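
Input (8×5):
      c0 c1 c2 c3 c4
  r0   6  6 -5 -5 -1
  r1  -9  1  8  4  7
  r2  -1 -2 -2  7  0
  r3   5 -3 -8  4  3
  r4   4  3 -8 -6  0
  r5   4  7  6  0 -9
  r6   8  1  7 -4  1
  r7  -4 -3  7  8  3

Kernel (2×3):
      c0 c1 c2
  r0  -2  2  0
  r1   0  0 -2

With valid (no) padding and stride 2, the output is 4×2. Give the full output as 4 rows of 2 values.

-16 -14
14 12
-14 22
-28 -28

Output[0,0]: The receptive field on the input at this output position is [6 6 -5 / -9 1 8]. Elementwise product with the kernel and sum: 6·-2 + 6·2 + 8·-2.
Output[0,1]: The receptive field on the input at this output position is [-5 -5 -1 / 8 4 7]. Elementwise product with the kernel and sum: -5·-2 + -5·2 + 7·-2.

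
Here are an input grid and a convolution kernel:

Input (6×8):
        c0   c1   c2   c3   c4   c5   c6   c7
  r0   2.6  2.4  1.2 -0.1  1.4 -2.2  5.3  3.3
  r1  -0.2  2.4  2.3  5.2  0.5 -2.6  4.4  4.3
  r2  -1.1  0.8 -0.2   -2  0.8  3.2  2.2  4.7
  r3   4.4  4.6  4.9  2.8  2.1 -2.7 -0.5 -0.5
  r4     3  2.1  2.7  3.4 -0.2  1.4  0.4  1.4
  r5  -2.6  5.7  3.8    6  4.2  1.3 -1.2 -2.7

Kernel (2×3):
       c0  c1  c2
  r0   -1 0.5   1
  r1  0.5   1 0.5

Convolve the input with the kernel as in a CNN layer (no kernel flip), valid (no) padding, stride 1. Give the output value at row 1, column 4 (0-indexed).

The receptive field on the input at this output position is [0.5 -2.6 4.4 / 0.8 3.2 2.2]. Elementwise product with the kernel and sum: 0.5·-1 + -2.6·0.5 + 4.4·1 + 0.8·0.5 + 3.2·1 + 2.2·0.5.

7.3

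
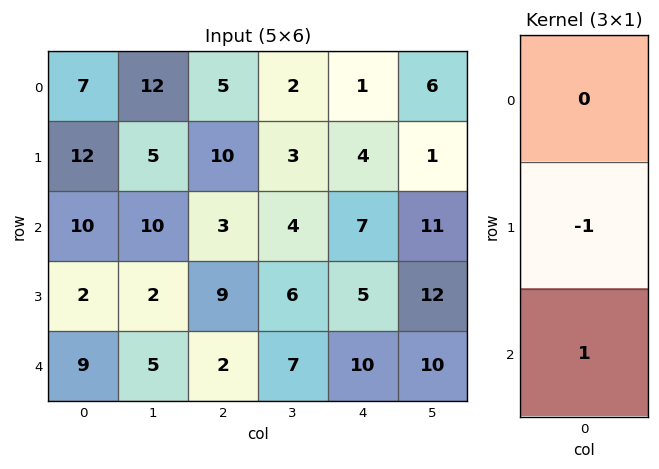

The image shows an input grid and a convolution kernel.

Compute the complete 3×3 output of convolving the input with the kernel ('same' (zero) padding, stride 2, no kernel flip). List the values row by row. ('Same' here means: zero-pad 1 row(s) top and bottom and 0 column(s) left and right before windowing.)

Output[0,0]: The receptive field on the zero-padded input at this output position is [0 / 7 / 12]. Elementwise product with the kernel and sum: 7·-1 + 12·1.
Output[0,1]: The receptive field on the zero-padded input at this output position is [0 / 5 / 10]. Elementwise product with the kernel and sum: 5·-1 + 10·1.

5 5 3
-8 6 -2
-9 -2 -10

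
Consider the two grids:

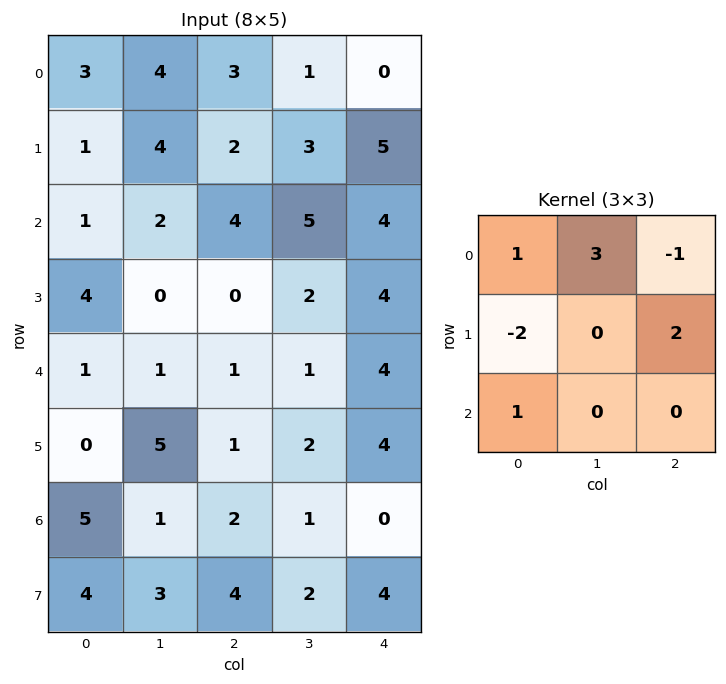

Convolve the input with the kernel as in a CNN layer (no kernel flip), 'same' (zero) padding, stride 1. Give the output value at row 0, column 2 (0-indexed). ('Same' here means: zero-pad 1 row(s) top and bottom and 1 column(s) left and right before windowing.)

-2

The receptive field on the zero-padded input at this output position is [0 0 0 / 4 3 1 / 4 2 3]. Elementwise product with the kernel and sum: 0·1 + 0·3 + 0·-1 + 4·-2 + 1·2 + 4·1.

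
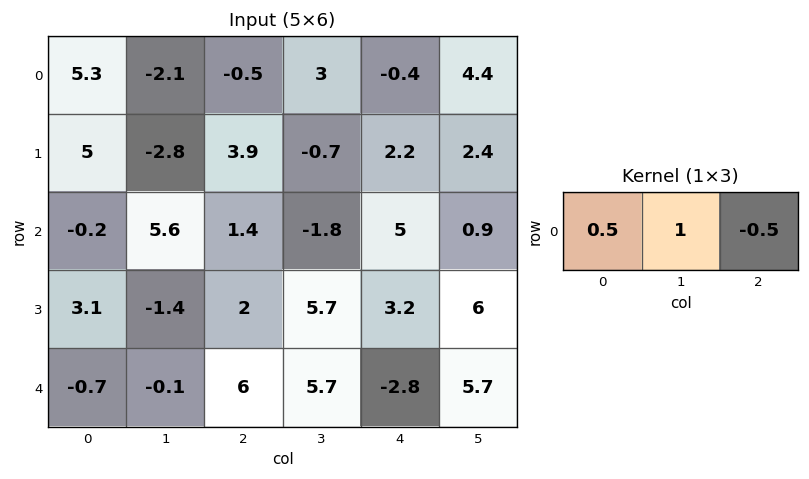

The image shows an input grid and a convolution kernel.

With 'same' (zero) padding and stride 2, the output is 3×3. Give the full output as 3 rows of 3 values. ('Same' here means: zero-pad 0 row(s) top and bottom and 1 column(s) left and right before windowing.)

6.35 -3.05 -1.1
-3 5.1 3.65
-0.65 3.1 -2.8

Output[0,0]: The receptive field on the zero-padded input at this output position is [0 5.3 -2.1]. Elementwise product with the kernel and sum: 0·0.5 + 5.3·1 + -2.1·-0.5.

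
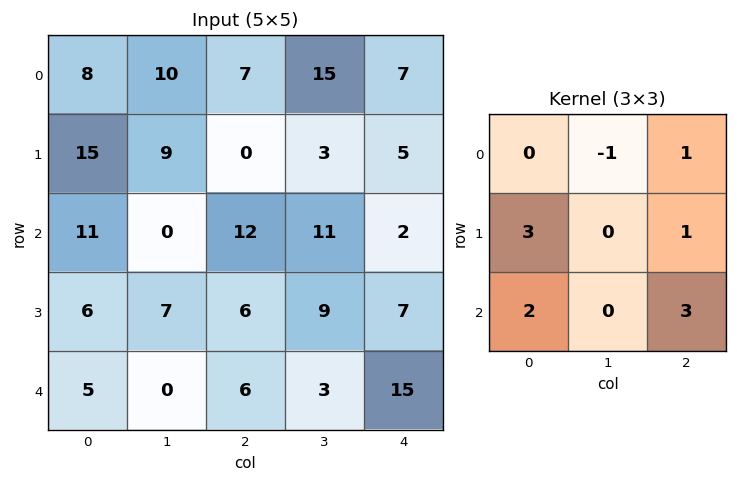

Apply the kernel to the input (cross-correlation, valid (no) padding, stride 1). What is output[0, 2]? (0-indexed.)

The receptive field on the input at this output position is [7 15 7 / 0 3 5 / 12 11 2]. Elementwise product with the kernel and sum: 15·-1 + 7·1 + 0·3 + 5·1 + 12·2 + 2·3.

27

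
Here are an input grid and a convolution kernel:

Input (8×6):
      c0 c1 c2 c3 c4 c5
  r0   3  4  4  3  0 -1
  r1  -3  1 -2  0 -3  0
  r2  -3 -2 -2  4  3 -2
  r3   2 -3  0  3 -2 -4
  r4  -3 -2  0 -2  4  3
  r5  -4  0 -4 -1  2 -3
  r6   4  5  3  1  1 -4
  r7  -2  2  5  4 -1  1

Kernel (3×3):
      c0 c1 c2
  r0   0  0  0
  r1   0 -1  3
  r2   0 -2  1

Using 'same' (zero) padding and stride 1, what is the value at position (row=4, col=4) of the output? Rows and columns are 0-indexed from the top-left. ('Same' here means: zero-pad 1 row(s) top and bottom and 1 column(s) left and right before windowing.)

-2

The receptive field on the zero-padded input at this output position is [3 -2 -4 / -2 4 3 / -1 2 -3]. Elementwise product with the kernel and sum: 4·-1 + 3·3 + 2·-2 + -3·1.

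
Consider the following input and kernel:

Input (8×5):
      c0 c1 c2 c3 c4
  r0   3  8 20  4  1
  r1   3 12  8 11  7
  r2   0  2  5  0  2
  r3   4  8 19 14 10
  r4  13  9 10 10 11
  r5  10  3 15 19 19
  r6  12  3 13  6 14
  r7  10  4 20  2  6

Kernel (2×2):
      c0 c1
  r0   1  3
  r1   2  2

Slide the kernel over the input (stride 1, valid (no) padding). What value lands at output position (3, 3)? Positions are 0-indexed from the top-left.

The receptive field on the input at this output position is [14 10 / 10 11]. Elementwise product with the kernel and sum: 14·1 + 10·3 + 10·2 + 11·2.

86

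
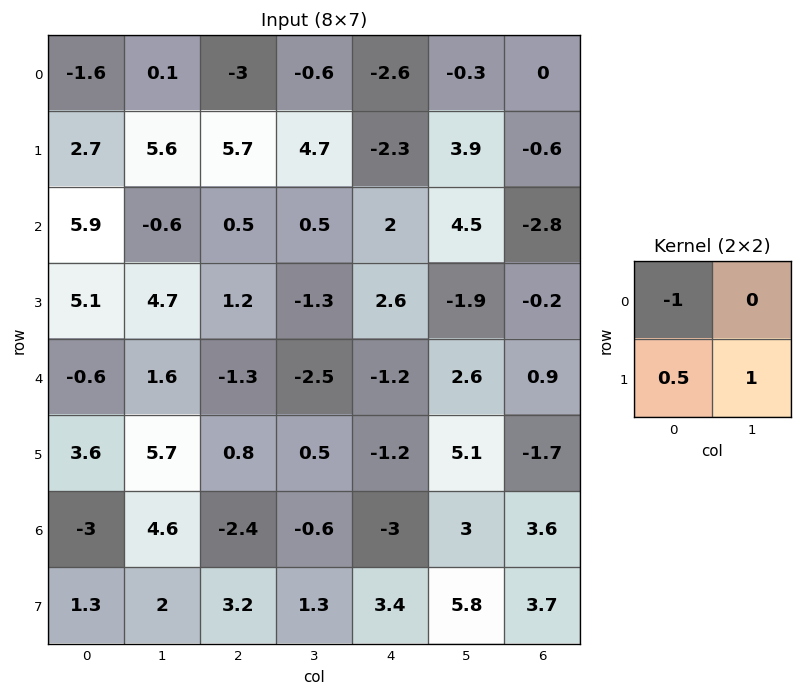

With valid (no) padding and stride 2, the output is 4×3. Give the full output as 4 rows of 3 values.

Output[0,0]: The receptive field on the input at this output position is [-1.6 0.1 / 2.7 5.6]. Elementwise product with the kernel and sum: -1.6·-1 + 2.7·0.5 + 5.6·1.

8.55 10.55 5.35
1.35 -1.2 -2.6
8.1 2.2 5.7
5.65 5.3 10.5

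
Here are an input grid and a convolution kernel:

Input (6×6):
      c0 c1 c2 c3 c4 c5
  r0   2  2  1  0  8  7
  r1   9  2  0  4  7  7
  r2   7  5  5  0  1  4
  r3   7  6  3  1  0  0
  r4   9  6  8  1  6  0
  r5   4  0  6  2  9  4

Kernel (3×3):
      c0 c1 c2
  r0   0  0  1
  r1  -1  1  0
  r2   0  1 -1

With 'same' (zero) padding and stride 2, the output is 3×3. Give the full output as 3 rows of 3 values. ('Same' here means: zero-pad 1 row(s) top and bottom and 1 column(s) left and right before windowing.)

9 -5 8
10 6 8
19 7 10

Output[0,0]: The receptive field on the zero-padded input at this output position is [0 0 0 / 0 2 2 / 0 9 2]. Elementwise product with the kernel and sum: 0·1 + 0·-1 + 2·1 + 9·1 + 2·-1.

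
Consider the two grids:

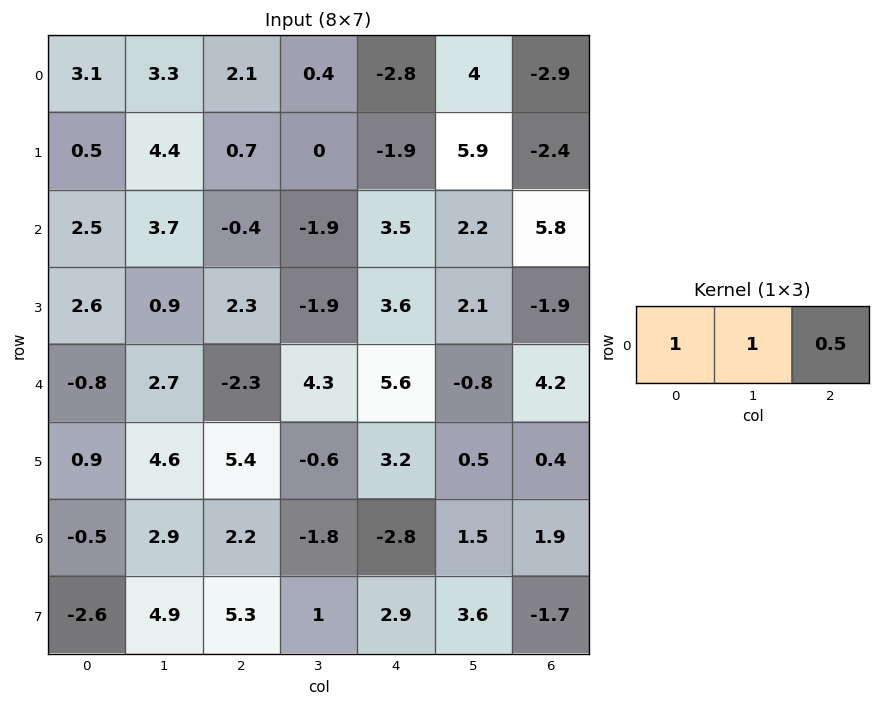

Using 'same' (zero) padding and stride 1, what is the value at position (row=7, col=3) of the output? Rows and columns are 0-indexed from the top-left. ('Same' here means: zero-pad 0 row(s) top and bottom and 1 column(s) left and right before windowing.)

7.75

The receptive field on the zero-padded input at this output position is [5.3 1 2.9]. Elementwise product with the kernel and sum: 5.3·1 + 1·1 + 2.9·0.5.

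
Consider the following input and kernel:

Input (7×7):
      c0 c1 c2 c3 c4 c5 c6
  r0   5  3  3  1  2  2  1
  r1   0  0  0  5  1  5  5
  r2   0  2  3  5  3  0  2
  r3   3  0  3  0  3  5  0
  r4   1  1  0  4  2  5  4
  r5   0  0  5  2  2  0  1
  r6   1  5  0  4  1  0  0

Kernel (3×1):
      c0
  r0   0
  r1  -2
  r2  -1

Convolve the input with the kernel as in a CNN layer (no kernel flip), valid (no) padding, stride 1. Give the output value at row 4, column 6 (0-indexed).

-2

The receptive field on the input at this output position is [4 / 1 / 0]. Elementwise product with the kernel and sum: 1·-2 + 0·-1.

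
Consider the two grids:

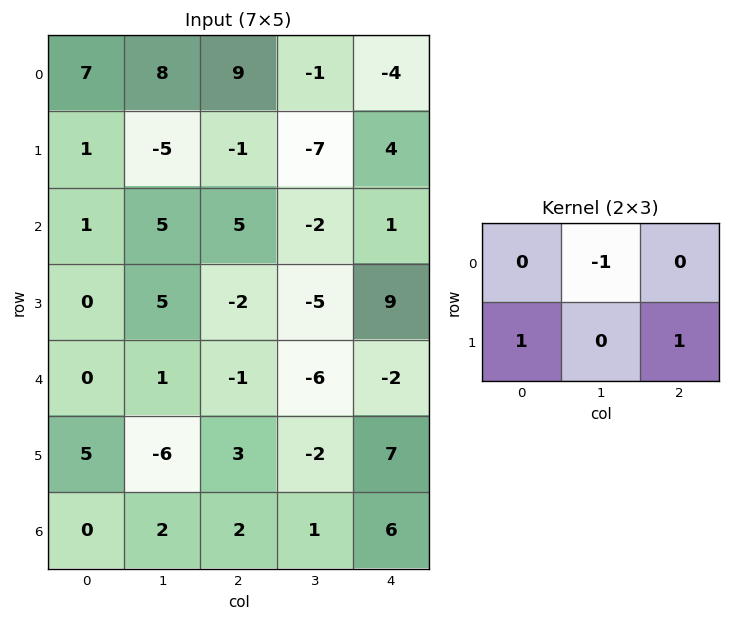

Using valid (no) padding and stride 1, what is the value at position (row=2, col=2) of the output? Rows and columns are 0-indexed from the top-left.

The receptive field on the input at this output position is [5 -2 1 / -2 -5 9]. Elementwise product with the kernel and sum: -2·-1 + -2·1 + 9·1.

9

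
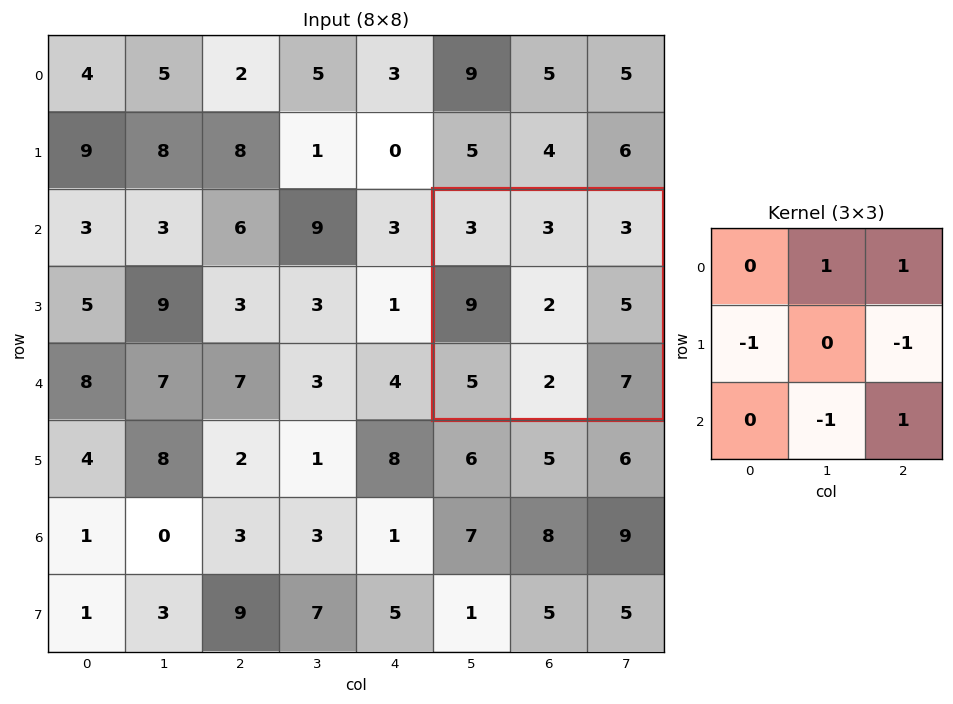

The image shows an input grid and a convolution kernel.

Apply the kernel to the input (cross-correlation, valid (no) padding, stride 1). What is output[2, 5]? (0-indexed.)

-3

The receptive field on the input at this output position is [3 3 3 / 9 2 5 / 5 2 7]. Elementwise product with the kernel and sum: 3·1 + 3·1 + 9·-1 + 5·-1 + 2·-1 + 7·1.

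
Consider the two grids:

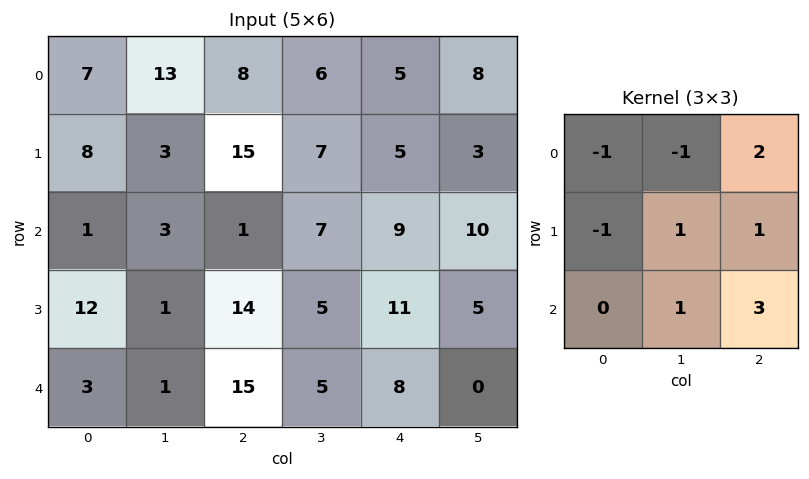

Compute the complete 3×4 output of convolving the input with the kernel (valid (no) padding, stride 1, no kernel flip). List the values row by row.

12 32 27 45
65 30 41 32
47 58 41 23

Output[0,0]: The receptive field on the input at this output position is [7 13 8 / 8 3 15 / 1 3 1]. Elementwise product with the kernel and sum: 7·-1 + 13·-1 + 8·2 + 8·-1 + 3·1 + 15·1 + 3·1 + 1·3.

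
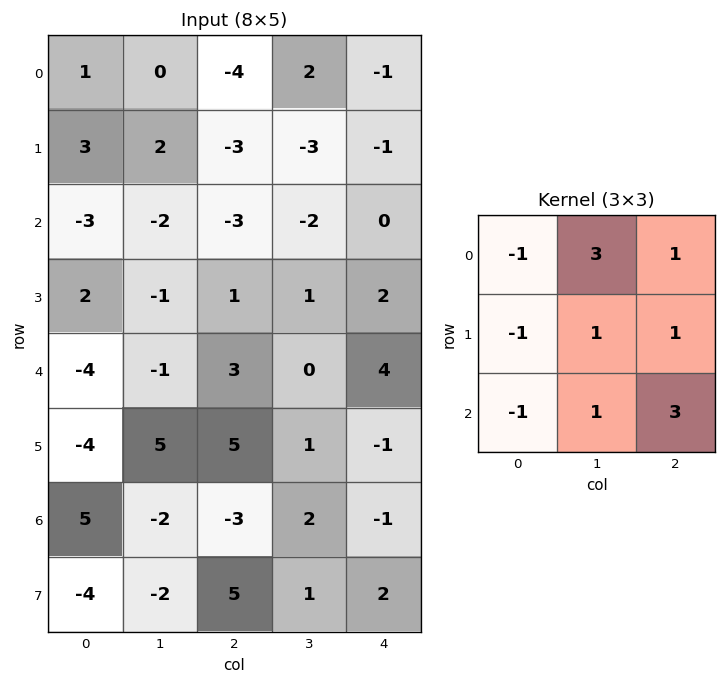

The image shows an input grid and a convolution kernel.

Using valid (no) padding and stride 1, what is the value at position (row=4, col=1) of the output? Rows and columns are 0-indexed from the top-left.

The receptive field on the input at this output position is [-1 3 0 / 5 5 1 / -2 -3 2]. Elementwise product with the kernel and sum: -1·-1 + 3·3 + 0·1 + 5·-1 + 5·1 + 1·1 + -2·-1 + -3·1 + 2·3.

16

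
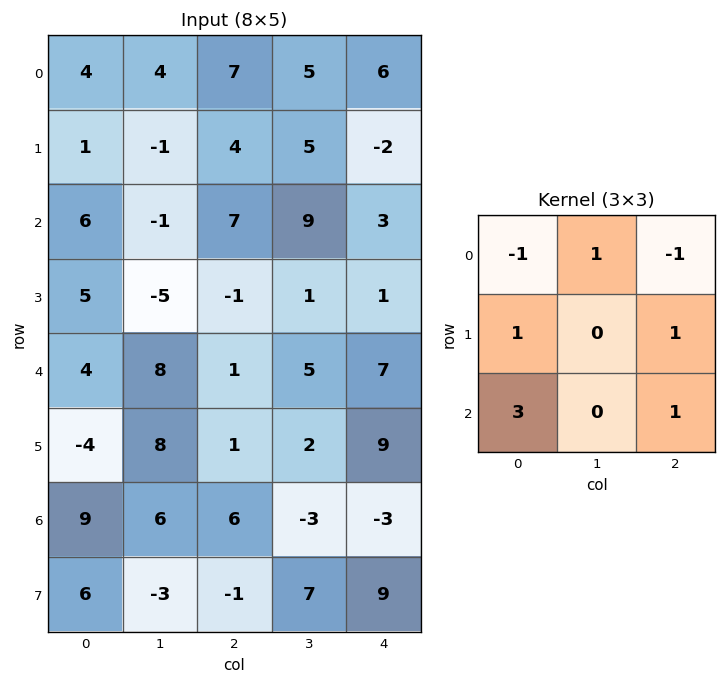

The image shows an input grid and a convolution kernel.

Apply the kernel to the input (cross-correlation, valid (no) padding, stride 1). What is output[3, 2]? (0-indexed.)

21

The receptive field on the input at this output position is [-1 1 1 / 1 5 7 / 1 2 9]. Elementwise product with the kernel and sum: -1·-1 + 1·1 + 1·-1 + 1·1 + 7·1 + 1·3 + 9·1.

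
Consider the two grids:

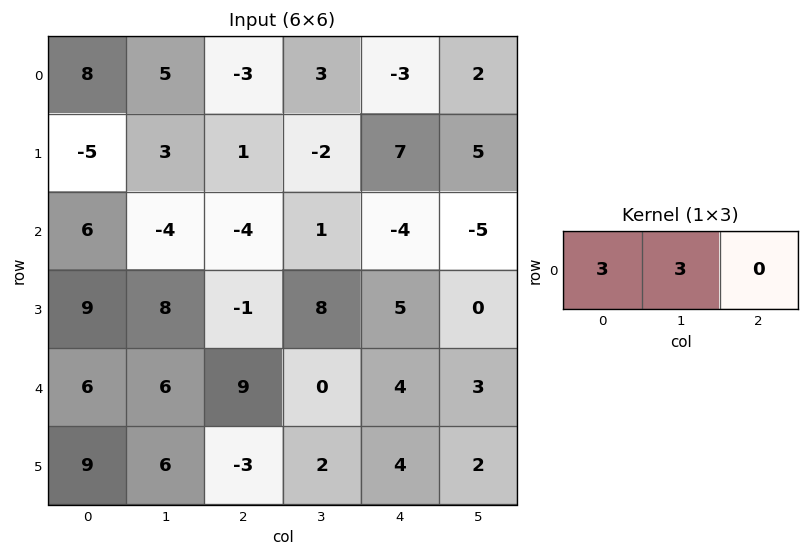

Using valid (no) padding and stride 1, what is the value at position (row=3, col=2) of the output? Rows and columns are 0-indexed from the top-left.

The receptive field on the input at this output position is [-1 8 5]. Elementwise product with the kernel and sum: -1·3 + 8·3.

21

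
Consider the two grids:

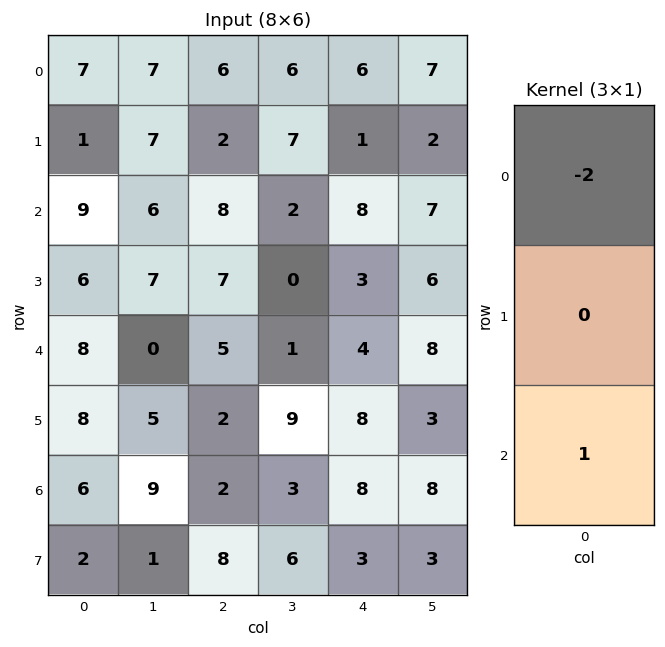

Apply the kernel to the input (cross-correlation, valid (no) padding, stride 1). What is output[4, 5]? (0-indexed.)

-8

The receptive field on the input at this output position is [8 / 3 / 8]. Elementwise product with the kernel and sum: 8·-2 + 8·1.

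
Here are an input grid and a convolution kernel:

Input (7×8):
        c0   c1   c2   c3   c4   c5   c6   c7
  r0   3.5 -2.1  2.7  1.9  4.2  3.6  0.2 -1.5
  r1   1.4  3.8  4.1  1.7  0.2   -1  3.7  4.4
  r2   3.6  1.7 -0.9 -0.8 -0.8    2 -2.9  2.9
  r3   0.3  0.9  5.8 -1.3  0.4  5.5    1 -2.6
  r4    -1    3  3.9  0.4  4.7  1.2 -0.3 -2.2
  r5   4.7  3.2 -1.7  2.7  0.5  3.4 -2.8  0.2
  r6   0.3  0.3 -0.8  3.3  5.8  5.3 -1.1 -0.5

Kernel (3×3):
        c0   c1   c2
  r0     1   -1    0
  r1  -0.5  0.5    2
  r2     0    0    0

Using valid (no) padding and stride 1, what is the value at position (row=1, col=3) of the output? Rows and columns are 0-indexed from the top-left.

The receptive field on the input at this output position is [1.7 0.2 -1 / -0.8 -0.8 2 / -1.3 0.4 5.5]. Elementwise product with the kernel and sum: 1.7·1 + 0.2·-1 + -0.8·-0.5 + -0.8·0.5 + 2·2.

5.5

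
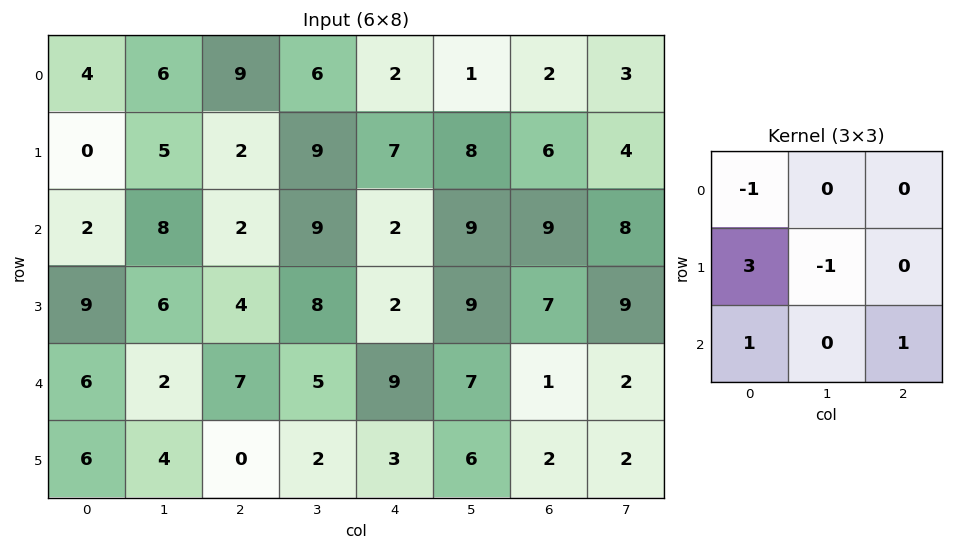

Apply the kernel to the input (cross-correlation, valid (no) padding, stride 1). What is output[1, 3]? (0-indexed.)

33

The receptive field on the input at this output position is [9 7 8 / 9 2 9 / 8 2 9]. Elementwise product with the kernel and sum: 9·-1 + 9·3 + 2·-1 + 8·1 + 9·1.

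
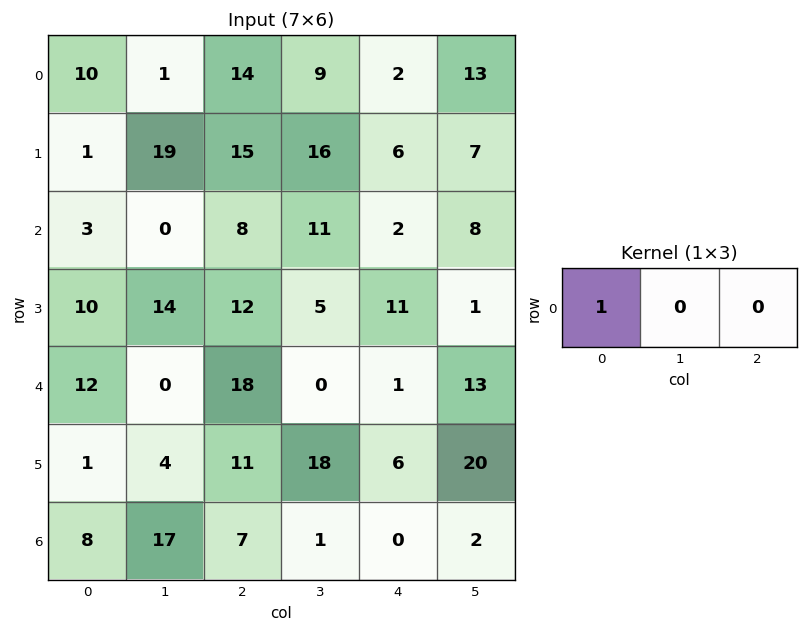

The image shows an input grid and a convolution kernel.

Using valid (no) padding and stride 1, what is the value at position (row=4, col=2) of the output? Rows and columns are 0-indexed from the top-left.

18

The receptive field on the input at this output position is [18 0 1]. Elementwise product with the kernel and sum: 18·1.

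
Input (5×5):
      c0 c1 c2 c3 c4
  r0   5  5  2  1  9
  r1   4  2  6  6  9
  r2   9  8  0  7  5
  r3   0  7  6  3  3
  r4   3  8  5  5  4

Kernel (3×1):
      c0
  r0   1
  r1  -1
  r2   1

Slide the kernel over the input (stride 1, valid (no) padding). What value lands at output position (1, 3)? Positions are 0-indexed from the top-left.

2

The receptive field on the input at this output position is [6 / 7 / 3]. Elementwise product with the kernel and sum: 6·1 + 7·-1 + 3·1.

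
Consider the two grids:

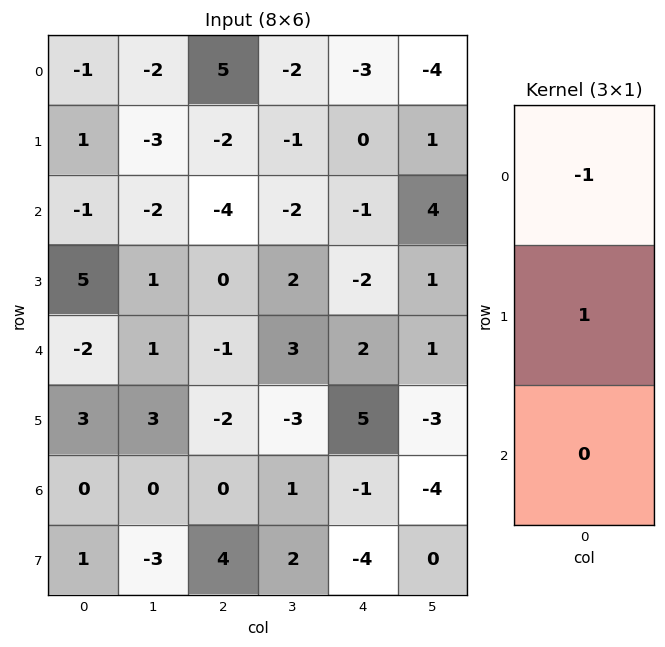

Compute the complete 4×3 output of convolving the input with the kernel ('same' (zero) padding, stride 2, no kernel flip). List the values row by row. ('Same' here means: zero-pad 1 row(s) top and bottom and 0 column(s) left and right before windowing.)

-1 5 -3
-2 -2 -1
-7 -1 4
-3 2 -6

Output[0,0]: The receptive field on the zero-padded input at this output position is [0 / -1 / 1]. Elementwise product with the kernel and sum: 0·-1 + -1·1.
Output[0,1]: The receptive field on the zero-padded input at this output position is [0 / 5 / -2]. Elementwise product with the kernel and sum: 0·-1 + 5·1.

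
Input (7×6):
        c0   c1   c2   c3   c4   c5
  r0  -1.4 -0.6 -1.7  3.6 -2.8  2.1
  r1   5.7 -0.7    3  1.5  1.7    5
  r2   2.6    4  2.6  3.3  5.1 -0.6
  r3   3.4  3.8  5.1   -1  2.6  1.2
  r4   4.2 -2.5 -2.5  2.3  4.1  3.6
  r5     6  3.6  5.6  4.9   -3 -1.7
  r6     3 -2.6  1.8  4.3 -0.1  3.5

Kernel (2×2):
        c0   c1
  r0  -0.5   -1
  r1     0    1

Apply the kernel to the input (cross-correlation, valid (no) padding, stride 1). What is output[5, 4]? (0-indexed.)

6.7

The receptive field on the input at this output position is [-3 -1.7 / -0.1 3.5]. Elementwise product with the kernel and sum: -3·-0.5 + -1.7·-1 + 3.5·1.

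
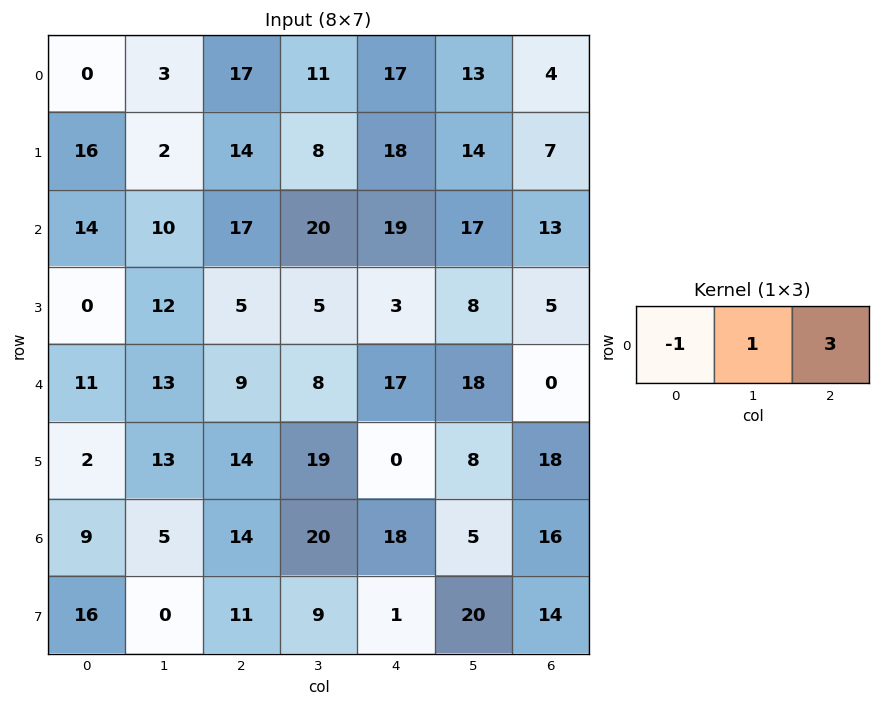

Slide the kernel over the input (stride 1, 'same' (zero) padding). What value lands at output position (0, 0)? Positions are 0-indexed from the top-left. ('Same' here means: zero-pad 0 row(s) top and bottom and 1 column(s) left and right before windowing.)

9

The receptive field on the zero-padded input at this output position is [0 0 3]. Elementwise product with the kernel and sum: 0·-1 + 0·1 + 3·3.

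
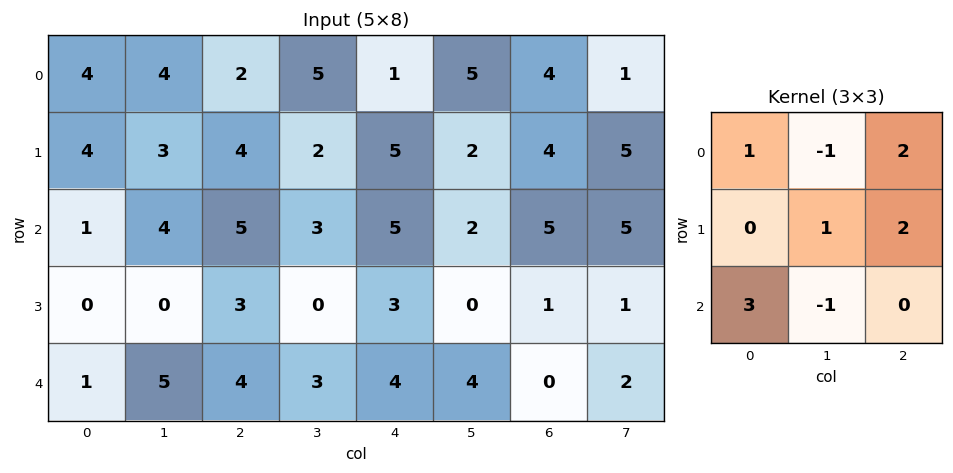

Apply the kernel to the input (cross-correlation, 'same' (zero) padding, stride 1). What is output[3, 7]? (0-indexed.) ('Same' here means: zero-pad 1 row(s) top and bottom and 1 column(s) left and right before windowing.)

The receptive field on the zero-padded input at this output position is [5 5 0 / 1 1 0 / 0 2 0]. Elementwise product with the kernel and sum: 5·1 + 5·-1 + 0·2 + 1·1 + 0·2 + 0·3 + 2·-1.

-1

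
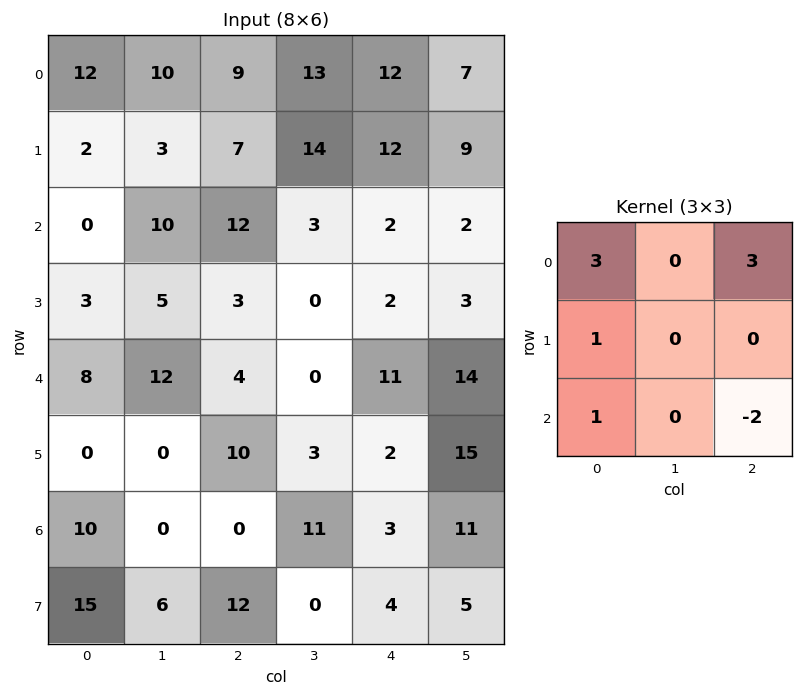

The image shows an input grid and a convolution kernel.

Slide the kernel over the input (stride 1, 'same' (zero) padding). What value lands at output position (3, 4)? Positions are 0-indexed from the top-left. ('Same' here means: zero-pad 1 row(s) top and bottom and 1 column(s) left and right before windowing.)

The receptive field on the zero-padded input at this output position is [3 2 2 / 0 2 3 / 0 11 14]. Elementwise product with the kernel and sum: 3·3 + 2·3 + 0·1 + 0·1 + 14·-2.

-13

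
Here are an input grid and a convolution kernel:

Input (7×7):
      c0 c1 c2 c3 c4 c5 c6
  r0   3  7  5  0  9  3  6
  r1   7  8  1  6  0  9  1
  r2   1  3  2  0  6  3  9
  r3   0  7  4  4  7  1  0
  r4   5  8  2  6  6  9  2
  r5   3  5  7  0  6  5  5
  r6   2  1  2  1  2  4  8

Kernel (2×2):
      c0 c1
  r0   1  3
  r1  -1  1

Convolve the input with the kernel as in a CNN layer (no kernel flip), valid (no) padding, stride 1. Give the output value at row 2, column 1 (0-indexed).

The receptive field on the input at this output position is [3 2 / 7 4]. Elementwise product with the kernel and sum: 3·1 + 2·3 + 7·-1 + 4·1.

6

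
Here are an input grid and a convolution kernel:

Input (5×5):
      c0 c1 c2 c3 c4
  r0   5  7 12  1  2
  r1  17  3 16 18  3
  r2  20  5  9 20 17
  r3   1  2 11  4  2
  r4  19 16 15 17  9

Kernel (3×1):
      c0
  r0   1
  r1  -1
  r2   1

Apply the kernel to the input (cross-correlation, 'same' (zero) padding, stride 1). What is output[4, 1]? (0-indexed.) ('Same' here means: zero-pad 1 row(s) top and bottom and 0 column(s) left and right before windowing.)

The receptive field on the zero-padded input at this output position is [2 / 16 / 0]. Elementwise product with the kernel and sum: 2·1 + 16·-1 + 0·1.

-14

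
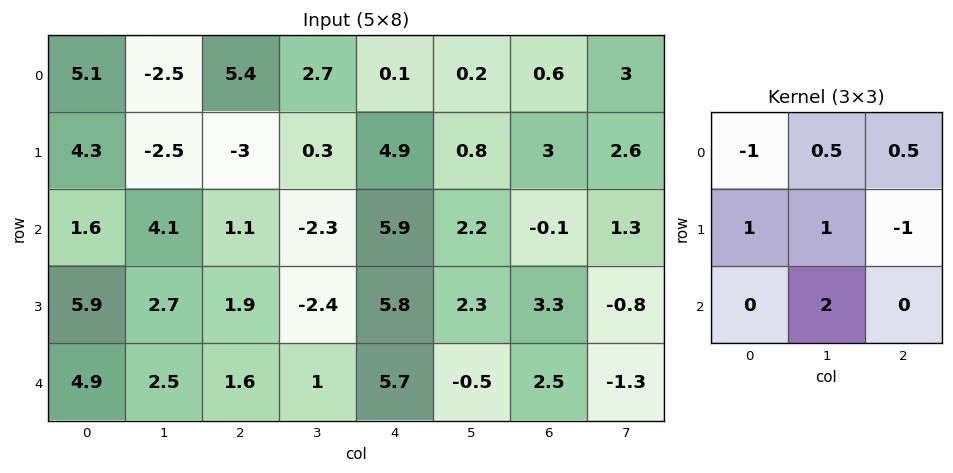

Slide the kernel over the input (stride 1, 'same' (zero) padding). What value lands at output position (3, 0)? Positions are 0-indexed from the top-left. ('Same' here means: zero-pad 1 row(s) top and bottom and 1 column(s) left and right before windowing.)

15.85

The receptive field on the zero-padded input at this output position is [0 1.6 4.1 / 0 5.9 2.7 / 0 4.9 2.5]. Elementwise product with the kernel and sum: 0·-1 + 1.6·0.5 + 4.1·0.5 + 0·1 + 5.9·1 + 2.7·-1 + 4.9·2.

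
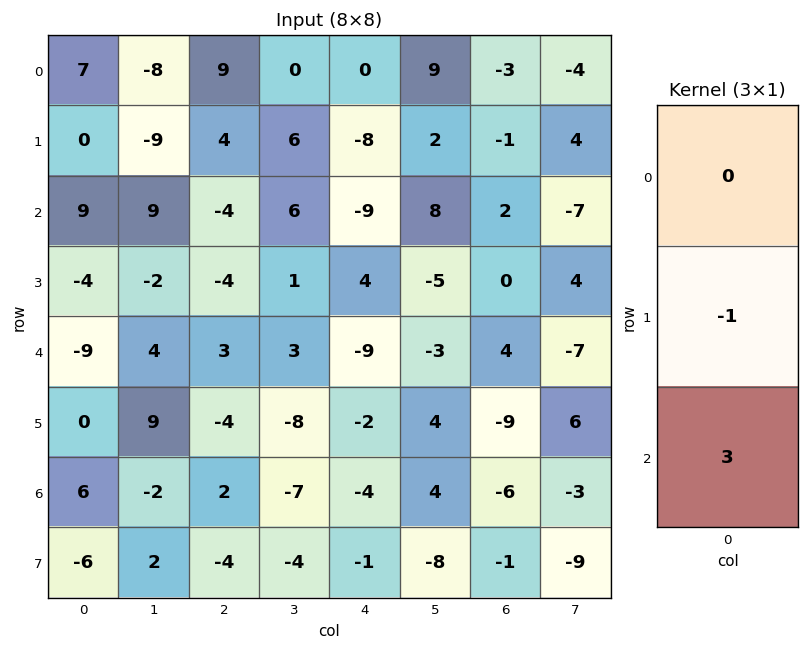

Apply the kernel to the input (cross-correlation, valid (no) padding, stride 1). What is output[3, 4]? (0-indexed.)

3

The receptive field on the input at this output position is [4 / -9 / -2]. Elementwise product with the kernel and sum: -9·-1 + -2·3.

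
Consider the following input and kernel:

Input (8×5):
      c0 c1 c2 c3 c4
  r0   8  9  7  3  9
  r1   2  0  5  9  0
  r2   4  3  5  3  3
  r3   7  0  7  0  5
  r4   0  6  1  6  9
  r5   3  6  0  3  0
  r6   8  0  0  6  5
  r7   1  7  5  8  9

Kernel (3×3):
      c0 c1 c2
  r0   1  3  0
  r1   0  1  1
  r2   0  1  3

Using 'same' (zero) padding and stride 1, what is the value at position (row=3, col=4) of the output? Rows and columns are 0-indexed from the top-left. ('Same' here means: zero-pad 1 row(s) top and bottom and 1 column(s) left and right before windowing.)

26

The receptive field on the zero-padded input at this output position is [3 3 0 / 0 5 0 / 6 9 0]. Elementwise product with the kernel and sum: 3·1 + 3·3 + 5·1 + 0·1 + 9·1 + 0·3.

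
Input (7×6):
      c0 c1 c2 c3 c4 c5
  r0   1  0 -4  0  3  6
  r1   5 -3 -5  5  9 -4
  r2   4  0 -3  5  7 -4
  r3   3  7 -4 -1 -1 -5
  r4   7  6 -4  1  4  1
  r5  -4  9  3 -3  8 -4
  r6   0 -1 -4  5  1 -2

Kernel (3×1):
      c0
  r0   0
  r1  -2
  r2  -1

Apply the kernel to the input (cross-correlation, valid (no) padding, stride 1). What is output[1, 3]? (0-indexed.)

The receptive field on the input at this output position is [5 / 5 / -1]. Elementwise product with the kernel and sum: 5·-2 + -1·-1.

-9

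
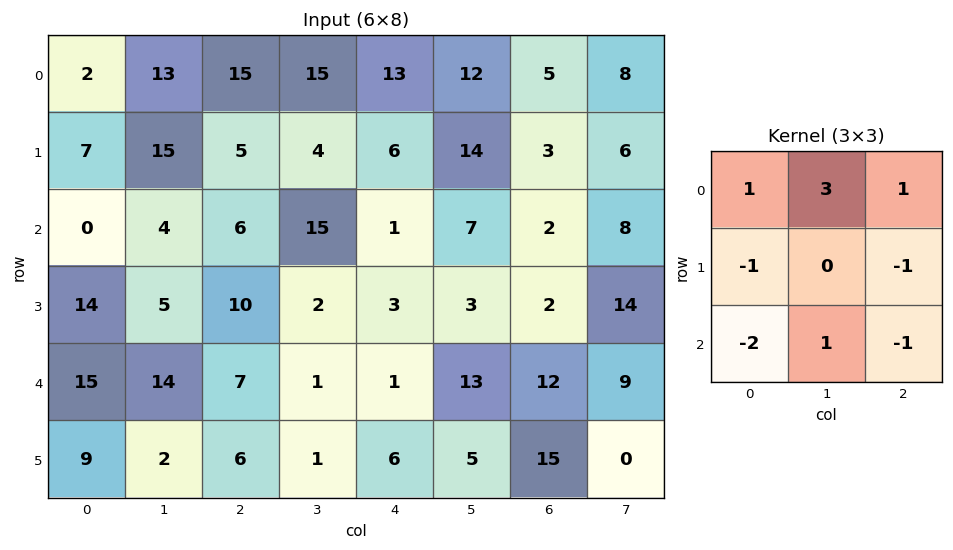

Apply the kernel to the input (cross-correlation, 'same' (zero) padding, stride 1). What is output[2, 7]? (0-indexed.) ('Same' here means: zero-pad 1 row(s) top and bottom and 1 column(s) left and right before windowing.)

The receptive field on the zero-padded input at this output position is [3 6 0 / 2 8 0 / 2 14 0]. Elementwise product with the kernel and sum: 3·1 + 6·3 + 0·1 + 2·-1 + 0·-1 + 2·-2 + 14·1 + 0·-1.

29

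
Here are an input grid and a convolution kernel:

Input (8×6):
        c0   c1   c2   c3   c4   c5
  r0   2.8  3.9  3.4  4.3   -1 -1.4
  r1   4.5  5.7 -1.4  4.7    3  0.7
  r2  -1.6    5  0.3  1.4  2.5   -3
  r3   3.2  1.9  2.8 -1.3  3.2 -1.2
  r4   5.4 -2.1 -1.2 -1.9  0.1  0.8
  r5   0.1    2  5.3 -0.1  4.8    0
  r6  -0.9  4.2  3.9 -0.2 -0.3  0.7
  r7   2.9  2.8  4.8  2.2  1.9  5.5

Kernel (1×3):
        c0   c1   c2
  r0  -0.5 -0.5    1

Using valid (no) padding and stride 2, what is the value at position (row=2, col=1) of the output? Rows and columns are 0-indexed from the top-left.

The receptive field on the input at this output position is [-1.2 -1.9 0.1]. Elementwise product with the kernel and sum: -1.2·-0.5 + -1.9·-0.5 + 0.1·1.

1.65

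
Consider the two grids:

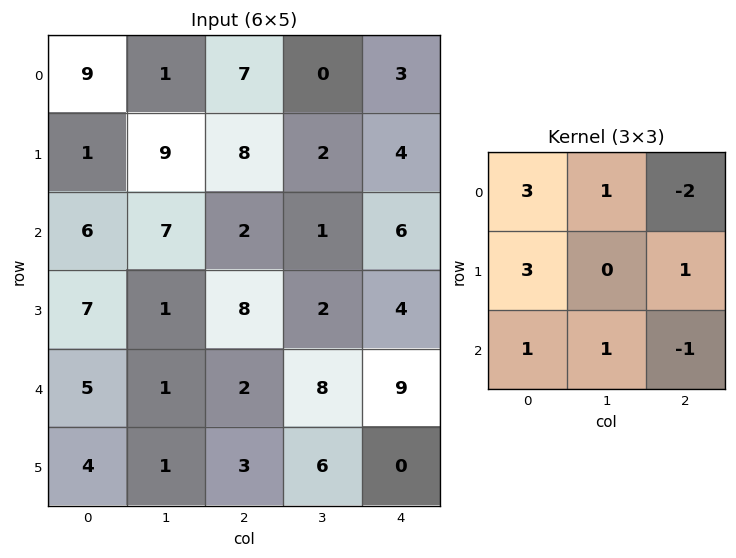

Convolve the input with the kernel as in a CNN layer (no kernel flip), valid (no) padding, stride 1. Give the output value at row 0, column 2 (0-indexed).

40

The receptive field on the input at this output position is [7 0 3 / 8 2 4 / 2 1 6]. Elementwise product with the kernel and sum: 7·3 + 0·1 + 3·-2 + 8·3 + 4·1 + 2·1 + 1·1 + 6·-1.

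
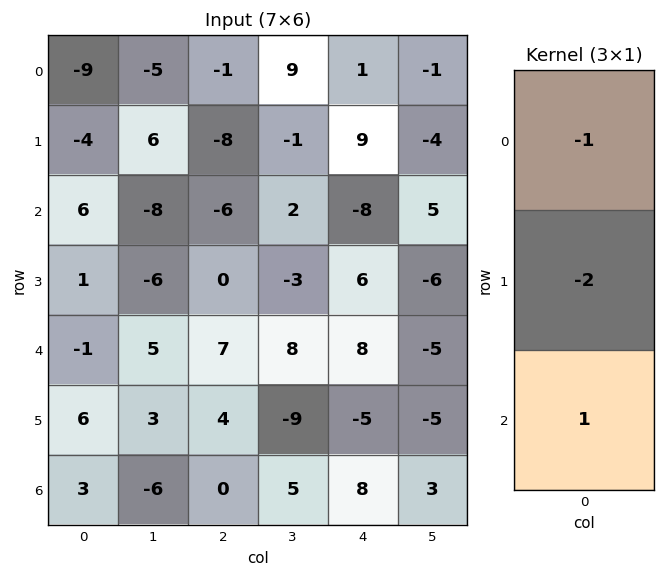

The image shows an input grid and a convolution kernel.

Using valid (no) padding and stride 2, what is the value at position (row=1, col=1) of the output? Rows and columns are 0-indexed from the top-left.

The receptive field on the input at this output position is [-6 / 0 / 7]. Elementwise product with the kernel and sum: -6·-1 + 0·-2 + 7·1.

13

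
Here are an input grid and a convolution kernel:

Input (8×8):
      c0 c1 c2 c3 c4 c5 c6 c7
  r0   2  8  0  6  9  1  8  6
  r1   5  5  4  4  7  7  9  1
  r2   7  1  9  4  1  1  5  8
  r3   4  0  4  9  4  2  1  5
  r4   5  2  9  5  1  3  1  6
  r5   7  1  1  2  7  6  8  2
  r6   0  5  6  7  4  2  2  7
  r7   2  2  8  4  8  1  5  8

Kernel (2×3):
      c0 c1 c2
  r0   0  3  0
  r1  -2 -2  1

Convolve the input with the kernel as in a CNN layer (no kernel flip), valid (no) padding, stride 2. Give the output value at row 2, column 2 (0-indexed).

-9

The receptive field on the input at this output position is [1 3 1 / 7 6 8]. Elementwise product with the kernel and sum: 3·3 + 7·-2 + 6·-2 + 8·1.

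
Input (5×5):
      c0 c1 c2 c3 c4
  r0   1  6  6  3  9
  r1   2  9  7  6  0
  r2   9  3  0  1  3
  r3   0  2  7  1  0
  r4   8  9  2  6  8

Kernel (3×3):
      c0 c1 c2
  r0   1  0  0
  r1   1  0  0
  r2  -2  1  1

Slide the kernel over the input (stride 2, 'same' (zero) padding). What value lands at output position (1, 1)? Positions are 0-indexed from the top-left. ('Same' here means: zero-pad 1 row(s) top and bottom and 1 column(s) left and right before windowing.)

16

The receptive field on the zero-padded input at this output position is [9 7 6 / 3 0 1 / 2 7 1]. Elementwise product with the kernel and sum: 9·1 + 3·1 + 2·-2 + 7·1 + 1·1.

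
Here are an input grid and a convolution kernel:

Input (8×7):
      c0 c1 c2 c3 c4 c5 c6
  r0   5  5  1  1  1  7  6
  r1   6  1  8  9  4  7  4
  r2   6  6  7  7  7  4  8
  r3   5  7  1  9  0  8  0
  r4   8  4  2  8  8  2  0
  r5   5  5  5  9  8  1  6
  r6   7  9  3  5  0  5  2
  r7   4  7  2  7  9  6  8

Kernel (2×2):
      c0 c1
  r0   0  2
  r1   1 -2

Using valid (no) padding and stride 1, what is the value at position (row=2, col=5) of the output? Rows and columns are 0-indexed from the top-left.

24

The receptive field on the input at this output position is [4 8 / 8 0]. Elementwise product with the kernel and sum: 8·2 + 8·1 + 0·-2.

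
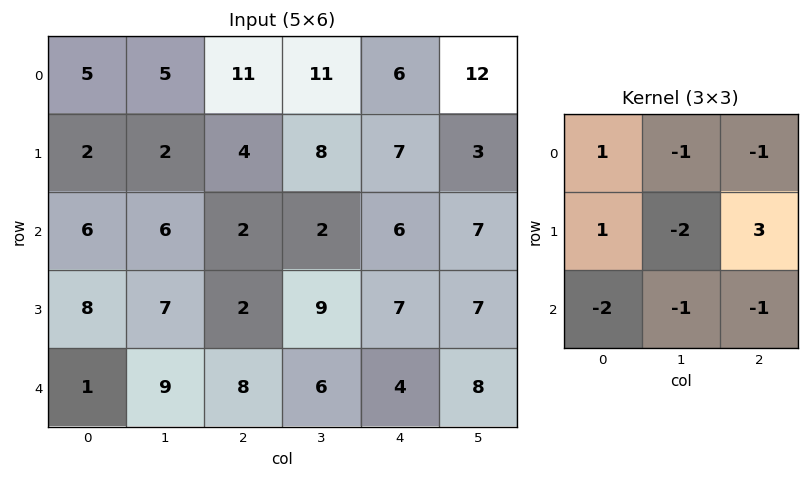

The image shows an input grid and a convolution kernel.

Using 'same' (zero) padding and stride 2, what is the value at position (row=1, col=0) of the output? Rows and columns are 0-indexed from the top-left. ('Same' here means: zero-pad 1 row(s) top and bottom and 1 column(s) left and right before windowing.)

The receptive field on the zero-padded input at this output position is [0 2 2 / 0 6 6 / 0 8 7]. Elementwise product with the kernel and sum: 0·1 + 2·-1 + 2·-1 + 0·1 + 6·-2 + 6·3 + 0·-2 + 8·-1 + 7·-1.

-13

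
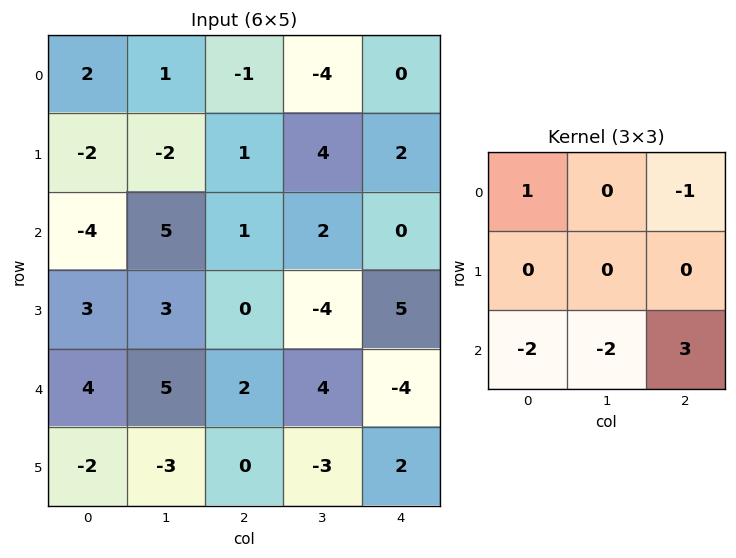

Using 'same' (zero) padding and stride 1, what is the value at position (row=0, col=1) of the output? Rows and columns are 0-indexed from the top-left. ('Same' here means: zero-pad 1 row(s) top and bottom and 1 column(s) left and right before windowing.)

11

The receptive field on the zero-padded input at this output position is [0 0 0 / 2 1 -1 / -2 -2 1]. Elementwise product with the kernel and sum: 0·1 + 0·-1 + -2·-2 + -2·-2 + 1·3.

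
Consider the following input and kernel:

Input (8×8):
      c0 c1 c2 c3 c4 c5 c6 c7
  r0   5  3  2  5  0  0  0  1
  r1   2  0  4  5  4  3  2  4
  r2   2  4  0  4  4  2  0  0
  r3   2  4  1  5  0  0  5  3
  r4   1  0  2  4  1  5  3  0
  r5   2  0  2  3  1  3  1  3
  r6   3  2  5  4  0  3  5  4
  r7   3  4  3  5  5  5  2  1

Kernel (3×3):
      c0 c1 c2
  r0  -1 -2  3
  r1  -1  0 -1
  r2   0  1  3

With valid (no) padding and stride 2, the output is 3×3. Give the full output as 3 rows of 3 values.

Output[0,0]: The receptive field on the input at this output position is [5 3 2 / 2 0 4 / 2 4 0]. Elementwise product with the kernel and sum: 5·-1 + 3·-2 + 2·3 + 2·-1 + 4·-1 + 4·1 + 0·3.
Output[0,1]: The receptive field on the input at this output position is [2 5 0 / 4 5 4 / 0 4 4]. Elementwise product with the kernel and sum: 2·-1 + 5·-2 + 0·3 + 4·-1 + 4·-1 + 4·1 + 4·3.

-7 -4 -4
-7 10 1
18 -6 14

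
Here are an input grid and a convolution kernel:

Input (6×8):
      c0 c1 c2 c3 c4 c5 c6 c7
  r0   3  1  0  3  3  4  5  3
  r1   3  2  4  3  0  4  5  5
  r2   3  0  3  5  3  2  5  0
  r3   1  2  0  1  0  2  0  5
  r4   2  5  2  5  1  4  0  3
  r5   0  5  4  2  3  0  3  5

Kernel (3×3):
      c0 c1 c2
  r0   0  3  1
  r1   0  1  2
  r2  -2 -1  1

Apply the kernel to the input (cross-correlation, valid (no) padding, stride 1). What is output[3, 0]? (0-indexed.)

The receptive field on the input at this output position is [1 2 0 / 2 5 2 / 0 5 4]. Elementwise product with the kernel and sum: 2·3 + 0·1 + 5·1 + 2·2 + 0·-2 + 5·-1 + 4·1.

14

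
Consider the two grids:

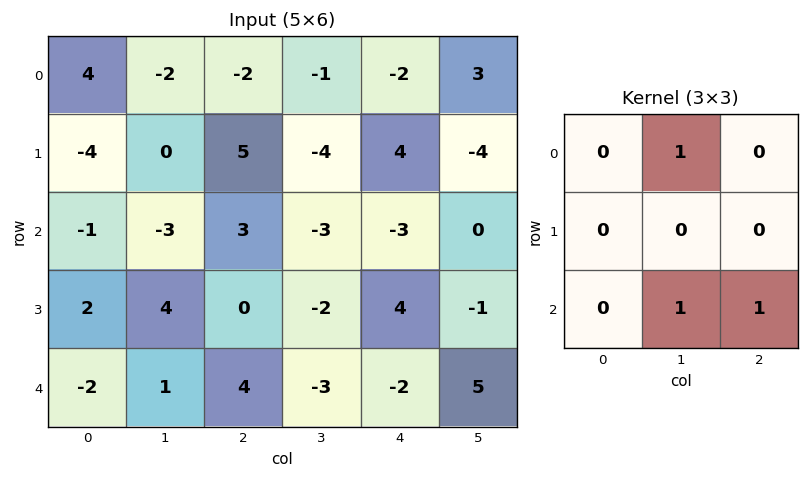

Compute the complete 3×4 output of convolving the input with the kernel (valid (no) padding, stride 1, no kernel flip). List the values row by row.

Output[0,0]: The receptive field on the input at this output position is [4 -2 -2 / -4 0 5 / -1 -3 3]. Elementwise product with the kernel and sum: -2·1 + -3·1 + 3·1.

-2 -2 -7 -5
4 3 -2 7
2 4 -8 0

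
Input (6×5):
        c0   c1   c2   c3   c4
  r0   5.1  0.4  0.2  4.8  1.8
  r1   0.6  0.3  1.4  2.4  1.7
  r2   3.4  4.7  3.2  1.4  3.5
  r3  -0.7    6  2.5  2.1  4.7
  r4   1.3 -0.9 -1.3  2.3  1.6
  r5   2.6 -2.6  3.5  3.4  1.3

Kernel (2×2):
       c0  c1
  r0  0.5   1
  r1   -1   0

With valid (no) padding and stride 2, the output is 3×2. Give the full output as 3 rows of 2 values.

2.35 3.5
7.1 0.5
-2.85 -1.85

Output[0,0]: The receptive field on the input at this output position is [5.1 0.4 / 0.6 0.3]. Elementwise product with the kernel and sum: 5.1·0.5 + 0.4·1 + 0.6·-1.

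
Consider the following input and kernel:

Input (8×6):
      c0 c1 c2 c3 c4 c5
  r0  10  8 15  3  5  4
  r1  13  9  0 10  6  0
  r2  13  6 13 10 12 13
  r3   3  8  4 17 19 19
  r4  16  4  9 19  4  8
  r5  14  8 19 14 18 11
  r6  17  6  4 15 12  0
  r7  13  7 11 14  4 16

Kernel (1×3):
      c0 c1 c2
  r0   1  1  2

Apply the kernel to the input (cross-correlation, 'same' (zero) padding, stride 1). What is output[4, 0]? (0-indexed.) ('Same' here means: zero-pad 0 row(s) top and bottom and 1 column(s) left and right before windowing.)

24

The receptive field on the zero-padded input at this output position is [0 16 4]. Elementwise product with the kernel and sum: 0·1 + 16·1 + 4·2.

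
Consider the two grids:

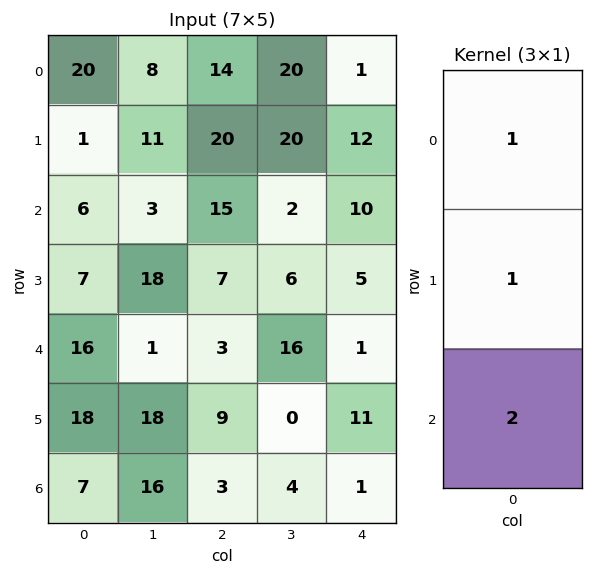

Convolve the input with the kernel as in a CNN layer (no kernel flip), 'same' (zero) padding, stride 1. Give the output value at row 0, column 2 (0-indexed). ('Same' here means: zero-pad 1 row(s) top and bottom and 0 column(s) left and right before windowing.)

54

The receptive field on the zero-padded input at this output position is [0 / 14 / 20]. Elementwise product with the kernel and sum: 0·1 + 14·1 + 20·2.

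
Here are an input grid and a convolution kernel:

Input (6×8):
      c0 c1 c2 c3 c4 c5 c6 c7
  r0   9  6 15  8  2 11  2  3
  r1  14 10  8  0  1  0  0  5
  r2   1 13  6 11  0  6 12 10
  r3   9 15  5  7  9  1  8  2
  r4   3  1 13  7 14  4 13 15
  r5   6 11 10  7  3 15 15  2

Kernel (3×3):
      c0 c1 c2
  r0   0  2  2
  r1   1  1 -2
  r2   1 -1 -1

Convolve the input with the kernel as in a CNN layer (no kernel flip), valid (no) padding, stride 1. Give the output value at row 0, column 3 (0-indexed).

The receptive field on the input at this output position is [8 2 11 / 0 1 0 / 11 0 6]. Elementwise product with the kernel and sum: 2·2 + 11·2 + 0·1 + 1·1 + 0·-2 + 11·1 + 0·-1 + 6·-1.

32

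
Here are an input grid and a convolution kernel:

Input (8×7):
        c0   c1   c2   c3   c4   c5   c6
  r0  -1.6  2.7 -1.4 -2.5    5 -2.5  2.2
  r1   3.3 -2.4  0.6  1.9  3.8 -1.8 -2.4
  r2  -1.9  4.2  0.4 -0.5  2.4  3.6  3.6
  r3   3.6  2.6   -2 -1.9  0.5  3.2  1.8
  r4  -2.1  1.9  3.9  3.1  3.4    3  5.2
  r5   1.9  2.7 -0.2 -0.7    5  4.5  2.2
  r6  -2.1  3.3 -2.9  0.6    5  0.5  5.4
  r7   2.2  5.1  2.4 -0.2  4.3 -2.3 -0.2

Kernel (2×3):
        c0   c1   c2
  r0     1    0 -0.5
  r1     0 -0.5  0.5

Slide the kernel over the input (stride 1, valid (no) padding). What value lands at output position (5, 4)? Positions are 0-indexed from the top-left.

6.35

The receptive field on the input at this output position is [5 4.5 2.2 / 5 0.5 5.4]. Elementwise product with the kernel and sum: 5·1 + 2.2·-0.5 + 0.5·-0.5 + 5.4·0.5.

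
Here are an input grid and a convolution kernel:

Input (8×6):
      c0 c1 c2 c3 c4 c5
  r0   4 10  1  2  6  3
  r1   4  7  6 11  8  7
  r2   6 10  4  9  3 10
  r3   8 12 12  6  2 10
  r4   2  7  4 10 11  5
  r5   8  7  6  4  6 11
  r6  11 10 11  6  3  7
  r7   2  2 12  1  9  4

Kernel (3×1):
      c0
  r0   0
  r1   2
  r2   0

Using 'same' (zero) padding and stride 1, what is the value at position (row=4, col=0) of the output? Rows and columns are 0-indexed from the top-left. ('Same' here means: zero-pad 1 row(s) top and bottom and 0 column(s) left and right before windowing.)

4

The receptive field on the zero-padded input at this output position is [8 / 2 / 8]. Elementwise product with the kernel and sum: 2·2.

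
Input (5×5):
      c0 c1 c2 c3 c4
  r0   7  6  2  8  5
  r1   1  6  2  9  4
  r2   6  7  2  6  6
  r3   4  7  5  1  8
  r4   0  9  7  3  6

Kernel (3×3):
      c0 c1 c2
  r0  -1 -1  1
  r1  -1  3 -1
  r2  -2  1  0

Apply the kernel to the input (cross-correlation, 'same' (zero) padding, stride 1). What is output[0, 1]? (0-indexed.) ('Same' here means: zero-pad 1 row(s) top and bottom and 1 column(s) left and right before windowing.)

13

The receptive field on the zero-padded input at this output position is [0 0 0 / 7 6 2 / 1 6 2]. Elementwise product with the kernel and sum: 0·-1 + 0·-1 + 0·1 + 7·-1 + 6·3 + 2·-1 + 1·-2 + 6·1.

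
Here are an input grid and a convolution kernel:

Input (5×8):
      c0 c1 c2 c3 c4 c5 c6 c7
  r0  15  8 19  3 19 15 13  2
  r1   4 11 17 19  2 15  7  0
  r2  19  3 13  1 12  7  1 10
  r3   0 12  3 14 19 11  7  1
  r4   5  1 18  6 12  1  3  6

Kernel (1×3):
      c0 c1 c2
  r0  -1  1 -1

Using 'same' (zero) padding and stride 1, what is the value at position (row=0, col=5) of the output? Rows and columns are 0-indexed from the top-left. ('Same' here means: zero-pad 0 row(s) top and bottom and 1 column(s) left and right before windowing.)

-17

The receptive field on the zero-padded input at this output position is [19 15 13]. Elementwise product with the kernel and sum: 19·-1 + 15·1 + 13·-1.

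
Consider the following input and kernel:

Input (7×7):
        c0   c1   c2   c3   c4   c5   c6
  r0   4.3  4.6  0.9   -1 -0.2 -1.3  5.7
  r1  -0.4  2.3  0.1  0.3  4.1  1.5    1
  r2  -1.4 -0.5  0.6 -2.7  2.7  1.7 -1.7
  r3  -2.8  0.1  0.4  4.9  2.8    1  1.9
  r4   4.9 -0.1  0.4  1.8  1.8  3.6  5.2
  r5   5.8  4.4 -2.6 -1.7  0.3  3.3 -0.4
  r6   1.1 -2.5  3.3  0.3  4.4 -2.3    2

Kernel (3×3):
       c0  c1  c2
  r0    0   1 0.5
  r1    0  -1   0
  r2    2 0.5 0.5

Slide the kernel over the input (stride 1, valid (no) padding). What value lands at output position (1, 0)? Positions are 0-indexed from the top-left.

The receptive field on the input at this output position is [-0.4 2.3 0.1 / -1.4 -0.5 0.6 / -2.8 0.1 0.4]. Elementwise product with the kernel and sum: 2.3·1 + 0.1·0.5 + -0.5·-1 + -2.8·2 + 0.1·0.5 + 0.4·0.5.

-2.5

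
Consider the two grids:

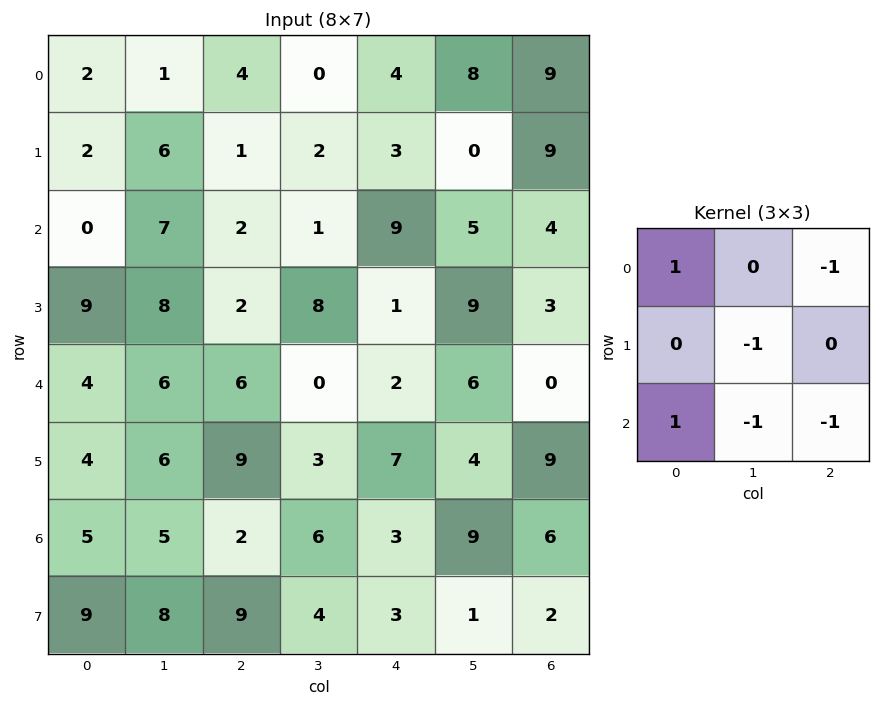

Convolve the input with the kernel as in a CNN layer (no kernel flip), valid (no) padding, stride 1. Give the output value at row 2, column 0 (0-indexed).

-18

The receptive field on the input at this output position is [0 7 2 / 9 8 2 / 4 6 6]. Elementwise product with the kernel and sum: 0·1 + 2·-1 + 8·-1 + 4·1 + 6·-1 + 6·-1.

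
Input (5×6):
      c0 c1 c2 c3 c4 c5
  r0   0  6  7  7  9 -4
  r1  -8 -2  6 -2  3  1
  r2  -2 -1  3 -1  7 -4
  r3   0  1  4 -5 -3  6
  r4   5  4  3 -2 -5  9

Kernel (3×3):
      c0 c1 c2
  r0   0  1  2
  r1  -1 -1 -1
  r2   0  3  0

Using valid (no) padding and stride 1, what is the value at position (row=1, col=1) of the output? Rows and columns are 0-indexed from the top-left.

The receptive field on the input at this output position is [-2 6 -2 / -1 3 -1 / 1 4 -5]. Elementwise product with the kernel and sum: 6·1 + -2·2 + -1·-1 + 3·-1 + -1·-1 + 4·3.

13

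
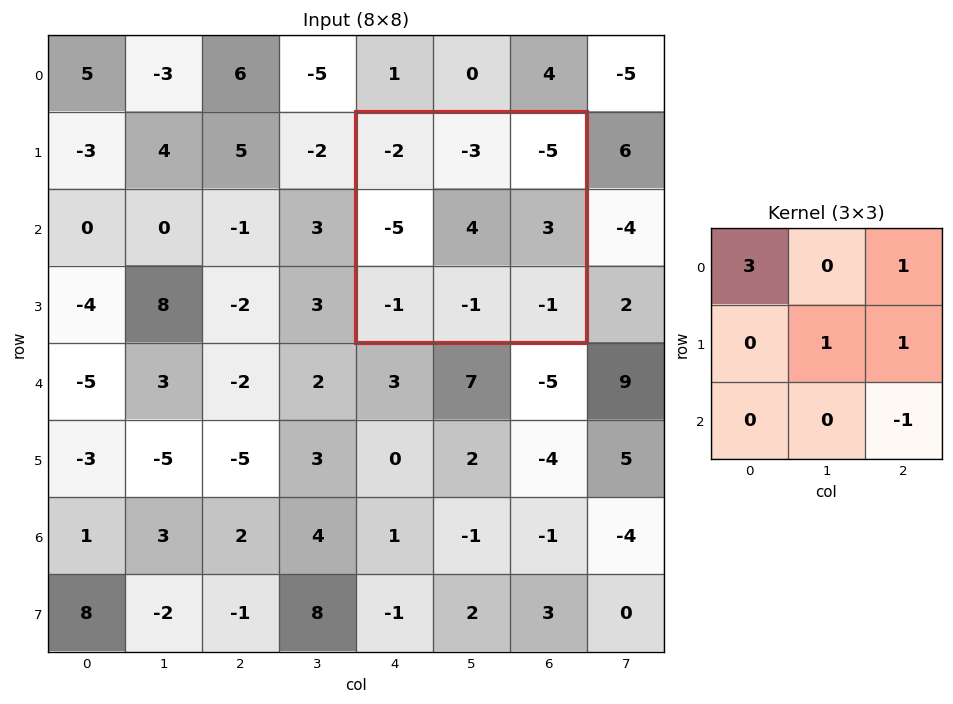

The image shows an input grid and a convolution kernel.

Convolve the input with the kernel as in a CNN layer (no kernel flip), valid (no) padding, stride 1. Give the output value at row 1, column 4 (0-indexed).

-3

The receptive field on the input at this output position is [-2 -3 -5 / -5 4 3 / -1 -1 -1]. Elementwise product with the kernel and sum: -2·3 + -5·1 + 4·1 + 3·1 + -1·-1.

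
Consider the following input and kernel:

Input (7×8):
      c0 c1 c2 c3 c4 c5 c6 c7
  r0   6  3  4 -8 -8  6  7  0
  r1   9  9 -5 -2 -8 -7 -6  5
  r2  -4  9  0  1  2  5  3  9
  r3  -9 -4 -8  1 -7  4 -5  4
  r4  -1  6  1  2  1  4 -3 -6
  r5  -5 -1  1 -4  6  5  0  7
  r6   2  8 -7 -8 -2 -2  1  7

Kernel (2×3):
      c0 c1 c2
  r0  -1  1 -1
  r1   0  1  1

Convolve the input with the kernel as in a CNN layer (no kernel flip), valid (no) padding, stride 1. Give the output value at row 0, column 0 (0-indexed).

-3

The receptive field on the input at this output position is [6 3 4 / 9 9 -5]. Elementwise product with the kernel and sum: 6·-1 + 3·1 + 4·-1 + 9·1 + -5·1.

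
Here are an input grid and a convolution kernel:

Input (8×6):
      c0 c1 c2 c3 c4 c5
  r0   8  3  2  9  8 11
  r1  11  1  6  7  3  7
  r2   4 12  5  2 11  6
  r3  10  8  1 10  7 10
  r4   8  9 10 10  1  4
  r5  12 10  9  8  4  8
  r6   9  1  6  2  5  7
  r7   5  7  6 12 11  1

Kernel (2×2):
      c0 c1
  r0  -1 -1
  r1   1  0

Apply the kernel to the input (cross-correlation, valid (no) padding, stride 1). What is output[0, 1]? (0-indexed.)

The receptive field on the input at this output position is [3 2 / 1 6]. Elementwise product with the kernel and sum: 3·-1 + 2·-1 + 1·1.

-4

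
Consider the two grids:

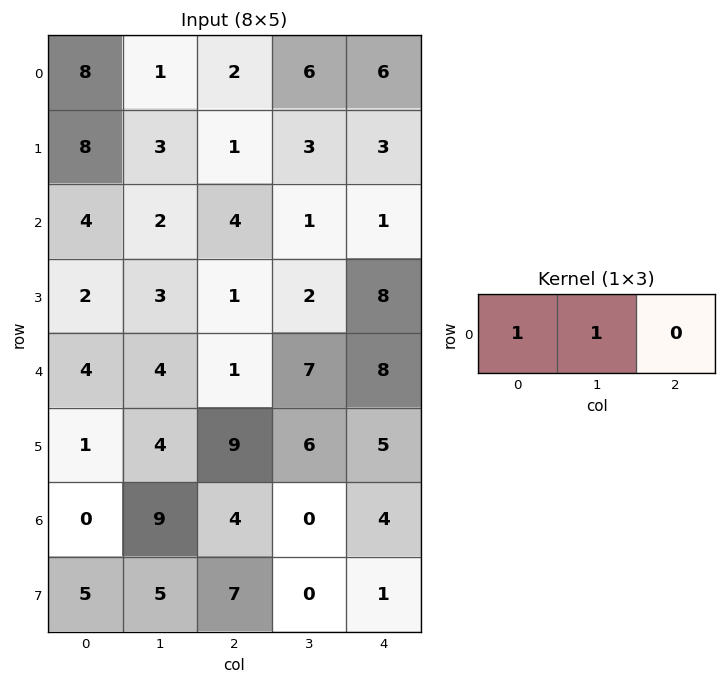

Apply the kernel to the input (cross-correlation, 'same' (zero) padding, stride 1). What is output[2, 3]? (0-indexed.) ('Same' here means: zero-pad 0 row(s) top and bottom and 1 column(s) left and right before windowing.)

5

The receptive field on the zero-padded input at this output position is [4 1 1]. Elementwise product with the kernel and sum: 4·1 + 1·1.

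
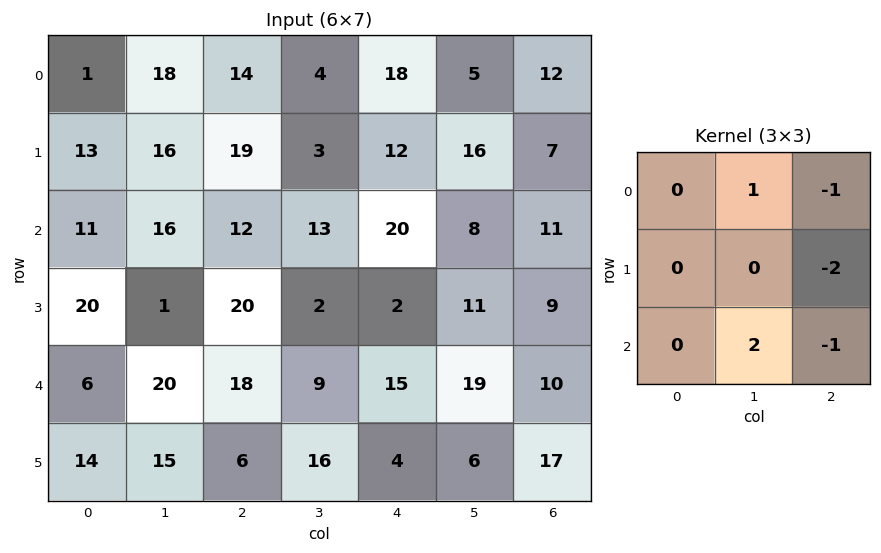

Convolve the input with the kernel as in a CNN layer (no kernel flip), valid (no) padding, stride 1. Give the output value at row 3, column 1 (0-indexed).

-4

The receptive field on the input at this output position is [1 20 2 / 20 18 9 / 15 6 16]. Elementwise product with the kernel and sum: 20·1 + 2·-1 + 9·-2 + 6·2 + 16·-1.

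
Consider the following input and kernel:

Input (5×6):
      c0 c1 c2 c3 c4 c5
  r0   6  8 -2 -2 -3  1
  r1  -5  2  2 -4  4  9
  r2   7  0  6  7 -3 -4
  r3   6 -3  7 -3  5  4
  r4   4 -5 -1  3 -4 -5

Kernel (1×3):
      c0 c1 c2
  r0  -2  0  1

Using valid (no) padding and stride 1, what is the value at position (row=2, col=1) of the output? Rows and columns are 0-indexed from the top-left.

The receptive field on the input at this output position is [0 6 7]. Elementwise product with the kernel and sum: 0·-2 + 7·1.

7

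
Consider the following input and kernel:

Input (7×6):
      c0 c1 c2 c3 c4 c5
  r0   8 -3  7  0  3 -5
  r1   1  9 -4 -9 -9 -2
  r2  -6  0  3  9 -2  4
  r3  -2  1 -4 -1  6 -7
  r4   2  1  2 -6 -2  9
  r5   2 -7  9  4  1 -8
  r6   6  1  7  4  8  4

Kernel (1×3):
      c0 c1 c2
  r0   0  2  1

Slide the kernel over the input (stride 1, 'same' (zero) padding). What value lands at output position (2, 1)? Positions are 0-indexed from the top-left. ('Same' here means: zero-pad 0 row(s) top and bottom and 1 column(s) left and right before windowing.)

3

The receptive field on the zero-padded input at this output position is [-6 0 3]. Elementwise product with the kernel and sum: 0·2 + 3·1.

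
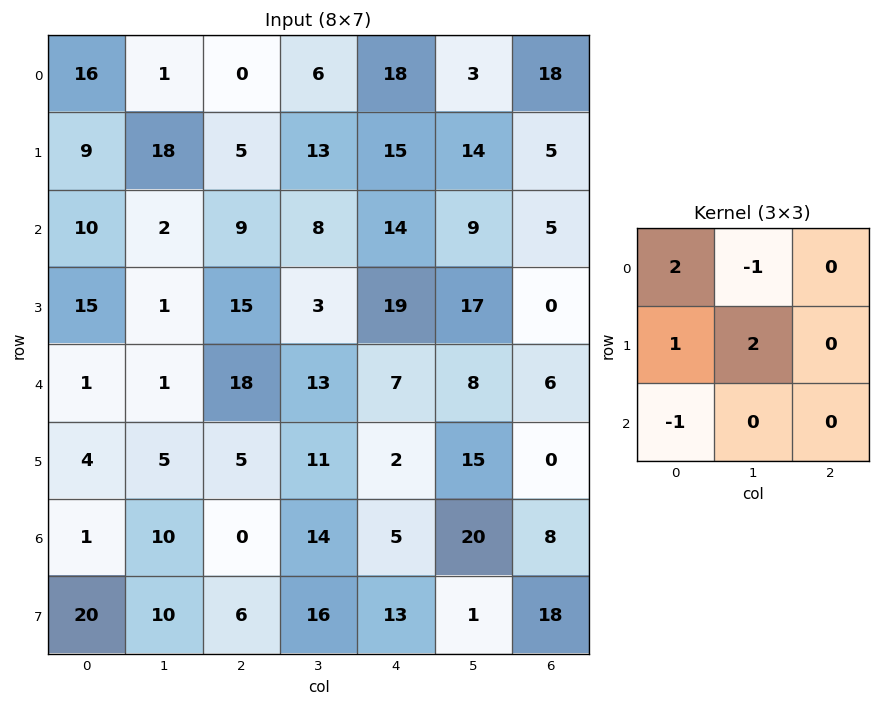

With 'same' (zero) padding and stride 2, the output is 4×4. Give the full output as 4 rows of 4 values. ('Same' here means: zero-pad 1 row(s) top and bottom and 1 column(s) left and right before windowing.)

Output[0,0]: The receptive field on the zero-padded input at this output position is [0 0 0 / 0 16 1 / 0 9 18]. Elementwise product with the kernel and sum: 0·2 + 0·-1 + 0·1 + 16·2 + 0·-1.
Output[0,1]: The receptive field on the zero-padded input at this output position is [0 0 0 / 1 0 6 / 18 5 13]. Elementwise product with the kernel and sum: 0·2 + 0·-1 + 1·1 + 0·2 + 18·-1.

32 -17 29 25
11 50 44 25
-13 19 3 39
-2 5 28 65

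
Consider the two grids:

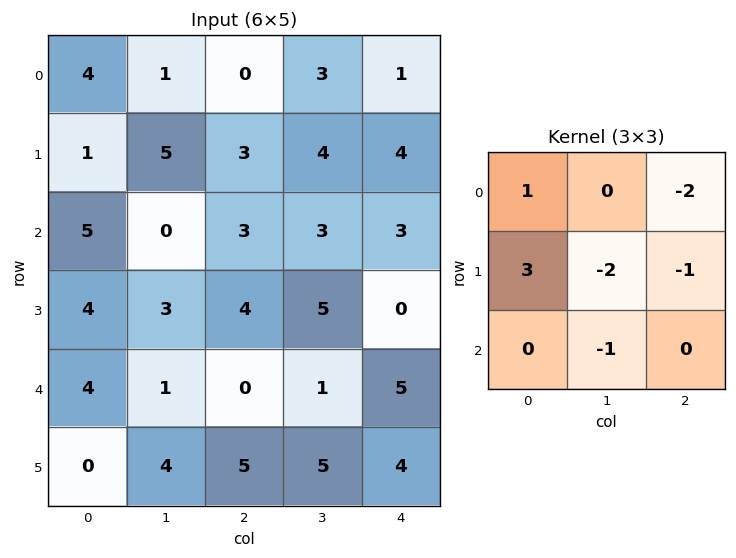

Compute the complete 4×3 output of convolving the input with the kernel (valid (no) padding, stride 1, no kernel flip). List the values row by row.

-6 -3 -8
4 -16 -10
0 -10 -2
2 -10 -8

Output[0,0]: The receptive field on the input at this output position is [4 1 0 / 1 5 3 / 5 0 3]. Elementwise product with the kernel and sum: 4·1 + 0·-2 + 1·3 + 5·-2 + 3·-1 + 0·-1.
Output[0,1]: The receptive field on the input at this output position is [1 0 3 / 5 3 4 / 0 3 3]. Elementwise product with the kernel and sum: 1·1 + 3·-2 + 5·3 + 3·-2 + 4·-1 + 3·-1.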